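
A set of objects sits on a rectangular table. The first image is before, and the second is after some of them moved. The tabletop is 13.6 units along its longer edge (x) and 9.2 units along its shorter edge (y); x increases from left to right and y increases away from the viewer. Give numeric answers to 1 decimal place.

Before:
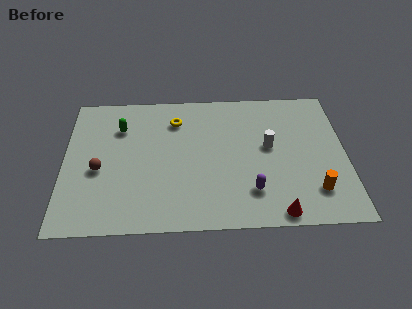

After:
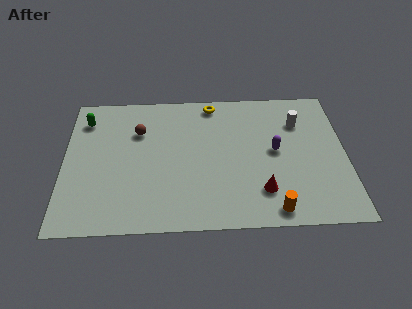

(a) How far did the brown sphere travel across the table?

3.1

From (1.7, 3.9) to (3.6, 6.4), the brown sphere covered √(1.9² + 2.5²) ≈ 3.1 units.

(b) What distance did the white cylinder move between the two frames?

2.2

The white cylinder moved from about (9.9, 5.1) to (11.4, 6.7), a distance of √(1.5² + 1.6²) ≈ 2.2.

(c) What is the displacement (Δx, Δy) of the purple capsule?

(1.2, 2.6)

From the two frames, the purple capsule sits at roughly (9.0, 2.2) before and (10.2, 4.8) after.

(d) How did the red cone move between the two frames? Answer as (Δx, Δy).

(-0.7, 1.4)

The red cone started near (10.2, 0.8) and ended near (9.5, 2.2).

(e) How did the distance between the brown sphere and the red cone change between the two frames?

-1.8

Before: roughly 9.0 units apart; after: 7.2. That's 1.8 units closer together.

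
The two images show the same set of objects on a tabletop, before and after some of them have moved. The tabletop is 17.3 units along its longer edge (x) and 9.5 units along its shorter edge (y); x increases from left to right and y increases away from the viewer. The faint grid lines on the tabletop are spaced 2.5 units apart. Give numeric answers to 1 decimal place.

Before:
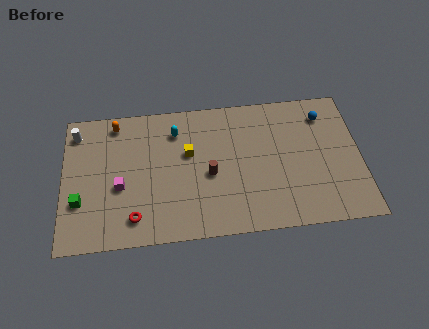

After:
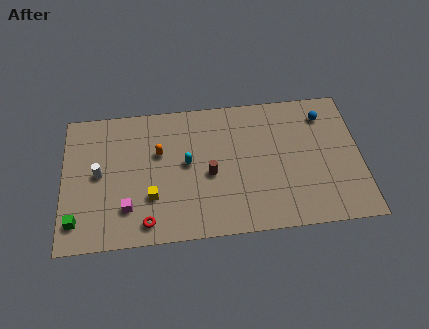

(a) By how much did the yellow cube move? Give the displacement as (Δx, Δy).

(-2.2, -2.8)

From the two frames, the yellow cube sits at roughly (7.3, 5.8) before and (5.1, 3.0) after.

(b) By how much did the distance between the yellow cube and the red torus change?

-3.5

Before: roughly 5.2 units apart; after: 1.7. That's 3.5 units closer together.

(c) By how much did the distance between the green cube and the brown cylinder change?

+0.5

They were about 7.6 units apart before and 8.1 after — 0.5 units further apart.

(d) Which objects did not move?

the brown cylinder and the blue sphere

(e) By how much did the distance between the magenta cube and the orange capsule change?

-0.3

Before: roughly 4.4 units apart; after: 4.1. That's 0.3 units closer together.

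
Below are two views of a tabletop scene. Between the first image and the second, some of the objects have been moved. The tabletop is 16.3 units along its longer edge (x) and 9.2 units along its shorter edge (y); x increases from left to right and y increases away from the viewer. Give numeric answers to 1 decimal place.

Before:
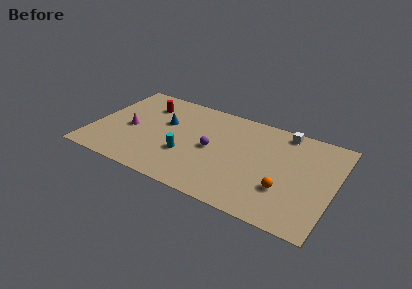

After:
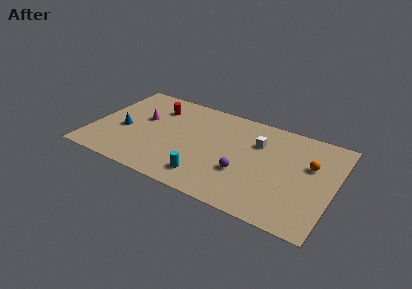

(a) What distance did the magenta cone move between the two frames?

1.5

The magenta cone was near (2.5, 4.2) before and (3.2, 5.5) after, so it travelled √(0.7² + 1.3²) ≈ 1.5 units.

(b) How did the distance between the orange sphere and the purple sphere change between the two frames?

-0.4

They were about 5.3 units apart before and 4.9 after — 0.4 units closer together.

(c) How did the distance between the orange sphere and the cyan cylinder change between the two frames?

+1.0

Before: roughly 6.7 units apart; after: 7.7. That's 1.0 units further apart.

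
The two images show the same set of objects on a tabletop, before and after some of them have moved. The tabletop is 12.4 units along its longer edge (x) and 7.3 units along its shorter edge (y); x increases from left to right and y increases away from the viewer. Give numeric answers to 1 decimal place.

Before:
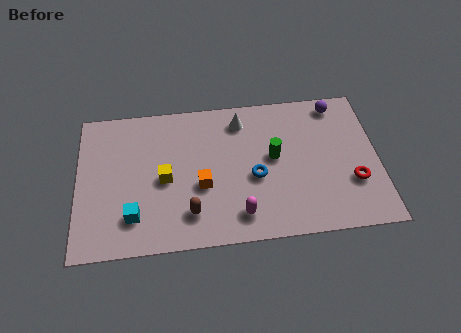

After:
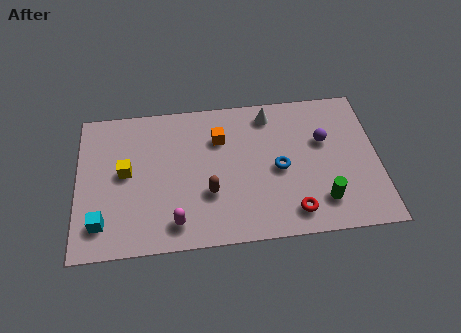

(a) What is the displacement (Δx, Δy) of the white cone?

(1.2, 0.2)

The white cone was at about (6.8, 6.0) and moved to about (8.0, 6.2).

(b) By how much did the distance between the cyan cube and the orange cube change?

+3.1

The distance was about 3.0 in the first image and 6.1 in the second, so they moved 3.1 units further apart.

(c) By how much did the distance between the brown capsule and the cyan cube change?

+2.2

Before: roughly 2.3 units apart; after: 4.5. That's 2.2 units further apart.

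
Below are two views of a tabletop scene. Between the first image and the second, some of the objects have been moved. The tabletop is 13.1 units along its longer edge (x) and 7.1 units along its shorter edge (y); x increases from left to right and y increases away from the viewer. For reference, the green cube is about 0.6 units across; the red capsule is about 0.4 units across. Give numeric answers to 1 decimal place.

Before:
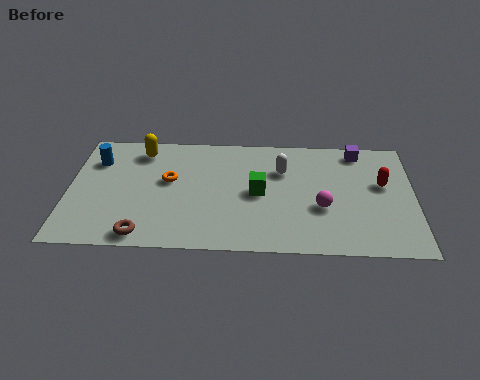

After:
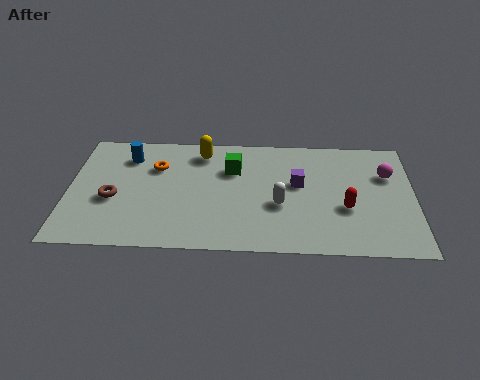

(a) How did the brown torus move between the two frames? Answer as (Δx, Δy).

(-1.2, 2.1)

From the two frames, the brown torus sits at roughly (2.9, 0.8) before and (1.7, 2.9) after.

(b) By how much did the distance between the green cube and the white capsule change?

+1.1

They were about 1.7 units apart before and 2.8 after — 1.1 units further apart.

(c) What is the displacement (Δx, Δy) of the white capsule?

(-0.1, -2.1)

The white capsule was at about (8.1, 4.9) and moved to about (8.0, 2.8).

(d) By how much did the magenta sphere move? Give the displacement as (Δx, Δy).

(2.5, 2.1)

The magenta sphere started near (9.6, 2.7) and ended near (12.1, 4.8).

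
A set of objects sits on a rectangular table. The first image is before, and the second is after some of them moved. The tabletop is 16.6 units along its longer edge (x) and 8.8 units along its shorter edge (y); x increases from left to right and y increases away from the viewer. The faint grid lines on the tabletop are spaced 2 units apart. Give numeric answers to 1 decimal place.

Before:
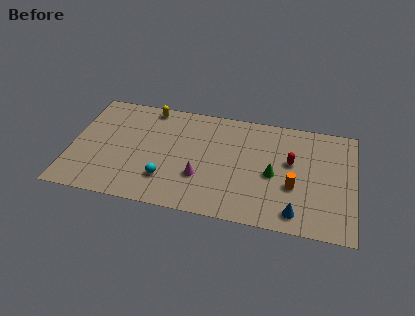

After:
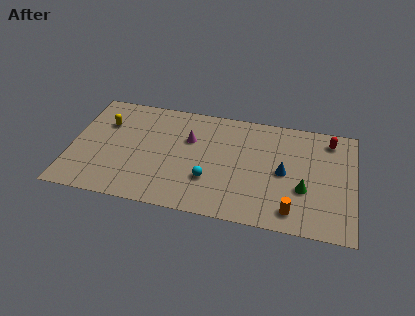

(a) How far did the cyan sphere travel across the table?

2.5

The cyan sphere was near (5.7, 2.3) before and (8.2, 2.8) after, so it travelled √(2.5² + 0.5²) ≈ 2.5 units.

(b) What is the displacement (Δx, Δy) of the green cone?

(1.8, -0.8)

The green cone was at about (11.9, 4.0) and moved to about (13.7, 3.2).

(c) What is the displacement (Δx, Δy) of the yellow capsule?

(-2.5, -1.8)

From the two frames, the yellow capsule sits at roughly (4.4, 7.9) before and (1.9, 6.1) after.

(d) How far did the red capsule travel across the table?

3.1

The red capsule was near (12.9, 5.2) before and (15.1, 7.4) after, so it travelled √(2.2² + 2.2²) ≈ 3.1 units.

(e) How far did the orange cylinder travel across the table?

1.9

The orange cylinder was near (13.1, 3.3) before and (13.1, 1.4) after, so it travelled √(0.0² + 1.9²) ≈ 1.9 units.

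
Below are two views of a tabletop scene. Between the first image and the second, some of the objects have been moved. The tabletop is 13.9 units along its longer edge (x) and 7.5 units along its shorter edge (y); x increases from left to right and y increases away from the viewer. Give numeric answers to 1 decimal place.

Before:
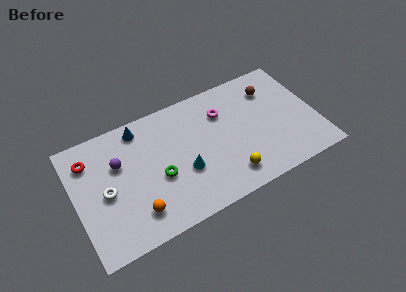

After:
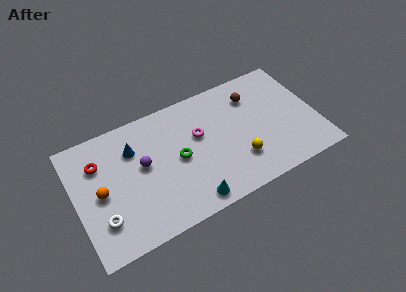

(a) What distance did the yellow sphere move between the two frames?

1.0

The yellow sphere moved from about (8.5, 1.4) to (9.2, 2.1), a distance of √(0.7² + 0.7²) ≈ 1.0.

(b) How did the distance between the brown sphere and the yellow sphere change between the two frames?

-1.5

They were about 5.3 units apart before and 3.8 after — 1.5 units closer together.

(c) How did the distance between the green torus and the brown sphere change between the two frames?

-2.4

Before: roughly 7.4 units apart; after: 5.0. That's 2.4 units closer together.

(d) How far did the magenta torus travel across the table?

1.7

The magenta torus was near (8.7, 5.4) before and (7.2, 4.6) after, so it travelled √(1.5² + 0.8²) ≈ 1.7 units.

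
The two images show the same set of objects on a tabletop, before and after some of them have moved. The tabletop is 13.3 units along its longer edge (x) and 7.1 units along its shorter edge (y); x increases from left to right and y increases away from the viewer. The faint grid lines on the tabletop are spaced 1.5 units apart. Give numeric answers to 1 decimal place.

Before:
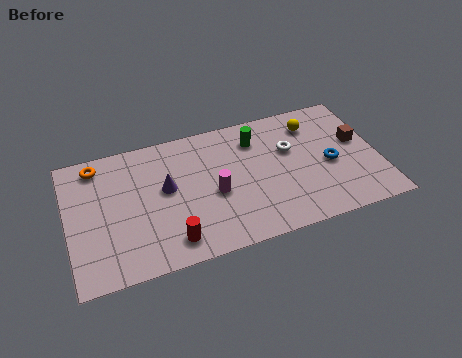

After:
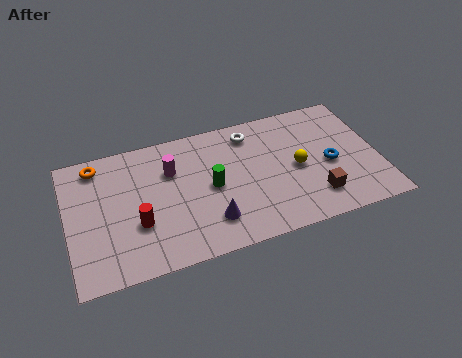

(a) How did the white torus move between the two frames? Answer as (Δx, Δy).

(-1.6, 1.4)

The white torus started near (9.6, 4.5) and ended near (8.0, 5.9).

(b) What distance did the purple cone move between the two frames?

2.9

From (4.2, 4.0) to (5.9, 1.7), the purple cone covered √(1.7² + 2.3²) ≈ 2.9 units.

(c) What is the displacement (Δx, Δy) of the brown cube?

(-2.1, -2.5)

From the two frames, the brown cube sits at roughly (12.5, 4.1) before and (10.4, 1.6) after.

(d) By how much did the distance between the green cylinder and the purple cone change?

-2.5

Before: roughly 4.3 units apart; after: 1.8. That's 2.5 units closer together.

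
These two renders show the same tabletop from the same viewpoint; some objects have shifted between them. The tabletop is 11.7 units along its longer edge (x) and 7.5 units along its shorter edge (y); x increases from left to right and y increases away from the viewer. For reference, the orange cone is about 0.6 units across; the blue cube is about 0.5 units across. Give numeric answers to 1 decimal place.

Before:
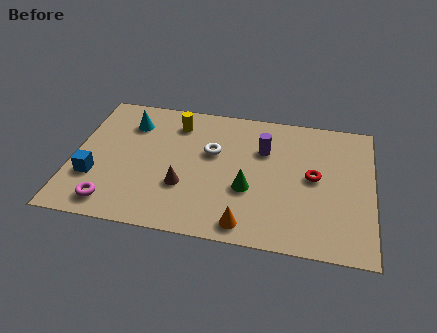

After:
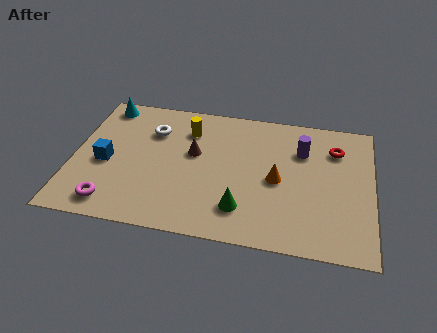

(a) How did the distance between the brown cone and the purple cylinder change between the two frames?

+0.3

The distance was about 4.0 in the first image and 4.3 in the second, so they moved 0.3 units further apart.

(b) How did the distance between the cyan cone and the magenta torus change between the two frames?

+0.9

The distance was about 4.6 in the first image and 5.5 in the second, so they moved 0.9 units further apart.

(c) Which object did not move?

the magenta torus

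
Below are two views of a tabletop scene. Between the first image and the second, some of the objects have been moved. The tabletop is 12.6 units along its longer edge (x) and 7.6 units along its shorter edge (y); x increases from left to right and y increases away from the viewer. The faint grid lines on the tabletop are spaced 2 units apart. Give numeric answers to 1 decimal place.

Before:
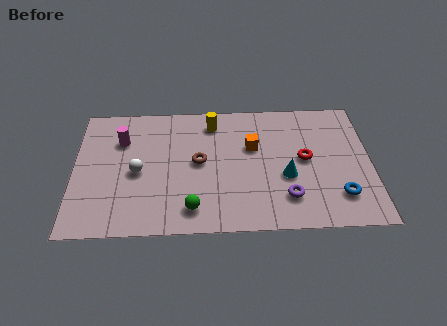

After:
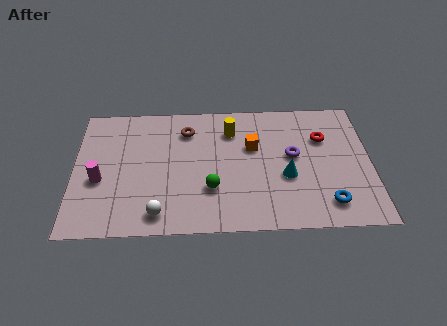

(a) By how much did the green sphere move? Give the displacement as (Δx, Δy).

(0.8, 1.1)

The green sphere was at about (5.0, 1.3) and moved to about (5.8, 2.4).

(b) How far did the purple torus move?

2.4

The purple torus moved from about (9.0, 1.8) to (9.3, 4.2), a distance of √(0.3² + 2.4²) ≈ 2.4.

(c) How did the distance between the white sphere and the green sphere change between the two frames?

-0.6

The distance was about 3.2 in the first image and 2.6 in the second, so they moved 0.6 units closer together.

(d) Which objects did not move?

the orange cube and the cyan cone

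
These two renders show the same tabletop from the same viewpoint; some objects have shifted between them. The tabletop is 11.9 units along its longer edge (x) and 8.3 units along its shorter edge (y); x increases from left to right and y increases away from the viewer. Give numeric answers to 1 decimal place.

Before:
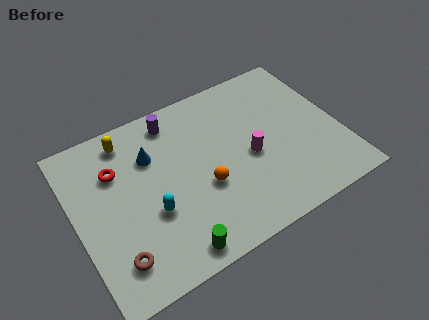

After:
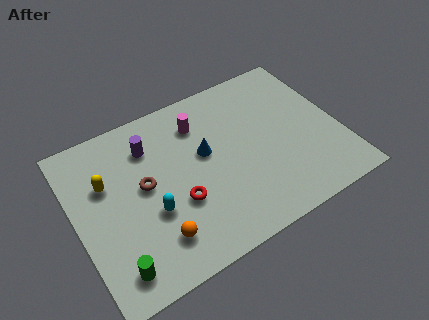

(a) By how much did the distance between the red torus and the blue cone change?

+0.7

The distance was about 1.6 in the first image and 2.3 in the second, so they moved 0.7 units further apart.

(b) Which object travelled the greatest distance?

the red torus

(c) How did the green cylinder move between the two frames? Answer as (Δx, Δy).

(-2.5, 0.4)

The green cylinder was at about (3.8, 0.9) and moved to about (1.3, 1.3).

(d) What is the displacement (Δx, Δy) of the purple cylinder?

(-1.2, -0.8)

From the two frames, the purple cylinder sits at roughly (4.8, 7.1) before and (3.6, 6.3) after.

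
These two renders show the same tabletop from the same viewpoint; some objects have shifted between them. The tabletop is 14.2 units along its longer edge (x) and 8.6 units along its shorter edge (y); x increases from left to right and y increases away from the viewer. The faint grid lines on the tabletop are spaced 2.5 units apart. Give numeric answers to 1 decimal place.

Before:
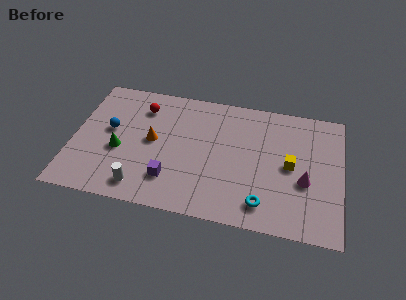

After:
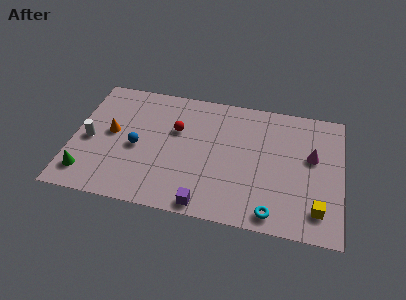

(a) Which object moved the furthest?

the white cylinder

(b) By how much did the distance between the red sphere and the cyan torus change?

-1.5

The distance was about 8.5 in the first image and 7.0 in the second, so they moved 1.5 units closer together.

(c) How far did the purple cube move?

2.3

The purple cube was near (5.3, 2.1) before and (7.2, 0.8) after, so it travelled √(1.9² + 1.3²) ≈ 2.3 units.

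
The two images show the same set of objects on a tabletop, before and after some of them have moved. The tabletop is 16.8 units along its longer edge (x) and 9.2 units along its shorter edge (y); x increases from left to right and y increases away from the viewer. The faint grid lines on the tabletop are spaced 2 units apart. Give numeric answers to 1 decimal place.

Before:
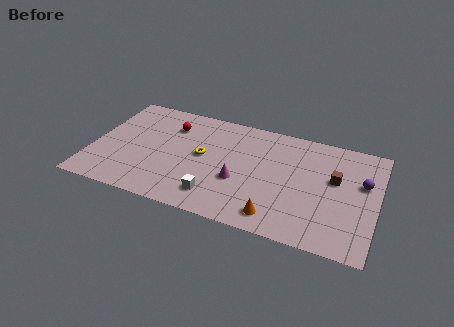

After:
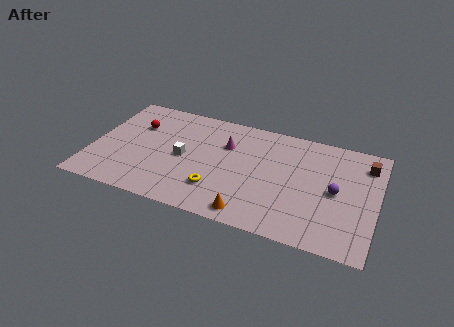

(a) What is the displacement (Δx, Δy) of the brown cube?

(1.7, 1.8)

The brown cube was at about (14.3, 5.5) and moved to about (16.0, 7.3).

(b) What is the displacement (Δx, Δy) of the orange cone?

(-1.5, -0.3)

From the two frames, the orange cone sits at roughly (11.2, 1.4) before and (9.7, 1.1) after.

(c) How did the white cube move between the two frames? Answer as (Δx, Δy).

(-2.2, 2.6)

The white cube was at about (7.6, 1.8) and moved to about (5.4, 4.4).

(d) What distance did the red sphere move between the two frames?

2.1

The red sphere moved from about (4.4, 6.9) to (2.4, 6.3), a distance of √(2.0² + 0.6²) ≈ 2.1.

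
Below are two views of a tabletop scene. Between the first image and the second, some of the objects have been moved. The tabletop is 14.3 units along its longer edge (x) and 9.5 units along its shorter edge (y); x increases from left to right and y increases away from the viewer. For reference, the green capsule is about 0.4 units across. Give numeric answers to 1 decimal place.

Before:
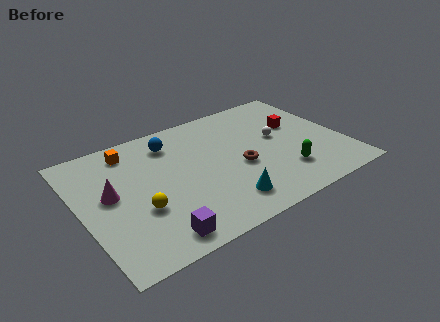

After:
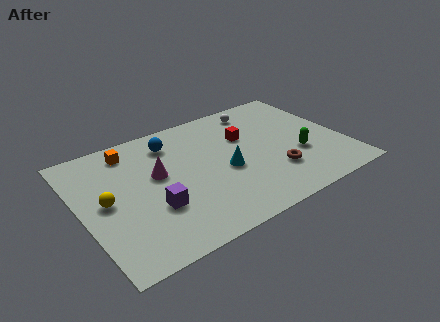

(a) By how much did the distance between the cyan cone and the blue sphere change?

-1.9

Before: roughly 6.1 units apart; after: 4.2. That's 1.9 units closer together.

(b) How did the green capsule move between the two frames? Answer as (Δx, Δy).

(1.0, 1.0)

The green capsule was at about (10.7, 2.4) and moved to about (11.7, 3.4).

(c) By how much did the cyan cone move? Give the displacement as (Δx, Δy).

(0.5, 2.3)

From the two frames, the cyan cone sits at roughly (7.2, 1.8) before and (7.7, 4.1) after.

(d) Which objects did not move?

the blue sphere and the orange cube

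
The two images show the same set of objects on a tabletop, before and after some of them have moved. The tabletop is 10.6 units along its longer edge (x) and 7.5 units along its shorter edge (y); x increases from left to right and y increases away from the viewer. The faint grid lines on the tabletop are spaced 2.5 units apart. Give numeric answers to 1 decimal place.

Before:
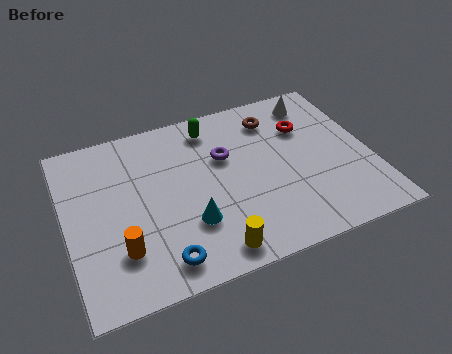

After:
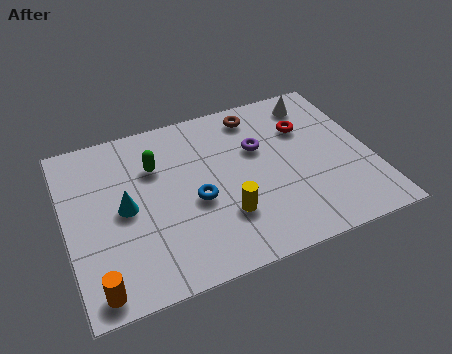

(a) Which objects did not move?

the white cone and the red torus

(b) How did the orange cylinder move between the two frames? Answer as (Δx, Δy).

(-0.9, -1.2)

From the two frames, the orange cylinder sits at roughly (1.7, 2.0) before and (0.8, 0.8) after.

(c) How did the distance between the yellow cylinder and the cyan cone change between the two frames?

+2.1

Before: roughly 1.5 units apart; after: 3.6. That's 2.1 units further apart.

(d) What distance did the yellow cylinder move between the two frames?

1.4

The yellow cylinder moved from about (4.7, 0.9) to (5.3, 2.2), a distance of √(0.6² + 1.3²) ≈ 1.4.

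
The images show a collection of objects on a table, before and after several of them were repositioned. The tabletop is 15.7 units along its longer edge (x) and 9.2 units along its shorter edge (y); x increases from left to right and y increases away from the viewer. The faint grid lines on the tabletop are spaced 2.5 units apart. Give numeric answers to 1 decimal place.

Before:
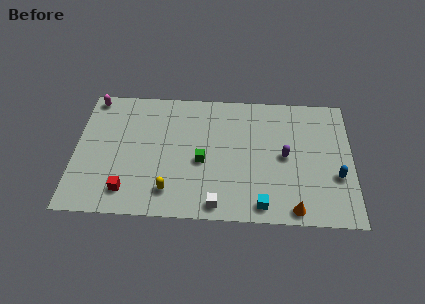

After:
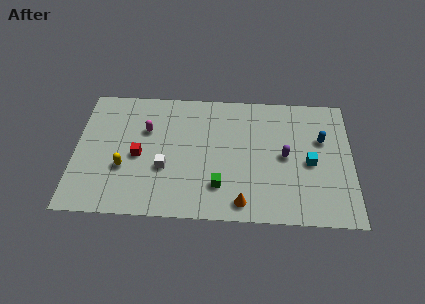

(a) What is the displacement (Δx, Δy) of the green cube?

(1.0, -1.7)

The green cube started near (7.2, 4.0) and ended near (8.2, 2.3).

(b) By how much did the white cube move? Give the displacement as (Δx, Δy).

(-3.0, 2.4)

The white cube started near (8.1, 1.0) and ended near (5.1, 3.4).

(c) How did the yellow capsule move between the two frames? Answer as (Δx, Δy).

(-2.6, 1.5)

From the two frames, the yellow capsule sits at roughly (5.4, 1.8) before and (2.8, 3.3) after.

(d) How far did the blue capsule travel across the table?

2.7

The blue capsule moved from about (14.8, 3.3) to (14.0, 5.9), a distance of √(0.8² + 2.6²) ≈ 2.7.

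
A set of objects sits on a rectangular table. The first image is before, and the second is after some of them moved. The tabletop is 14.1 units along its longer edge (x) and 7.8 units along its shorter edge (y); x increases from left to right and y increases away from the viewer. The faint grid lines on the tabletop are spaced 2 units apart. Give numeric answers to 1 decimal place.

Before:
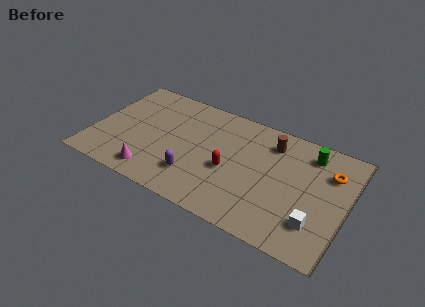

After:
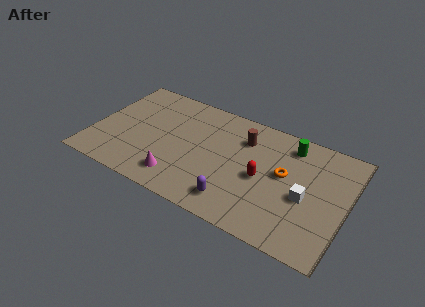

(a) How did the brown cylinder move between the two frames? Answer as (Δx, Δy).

(-1.5, -0.4)

From the two frames, the brown cylinder sits at roughly (9.7, 6.2) before and (8.2, 5.8) after.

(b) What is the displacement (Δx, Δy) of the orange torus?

(-2.4, -1.2)

From the two frames, the orange torus sits at roughly (13.0, 5.6) before and (10.6, 4.4) after.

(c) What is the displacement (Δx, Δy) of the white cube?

(-0.7, 1.4)

From the two frames, the white cube sits at roughly (12.6, 2.0) before and (11.9, 3.4) after.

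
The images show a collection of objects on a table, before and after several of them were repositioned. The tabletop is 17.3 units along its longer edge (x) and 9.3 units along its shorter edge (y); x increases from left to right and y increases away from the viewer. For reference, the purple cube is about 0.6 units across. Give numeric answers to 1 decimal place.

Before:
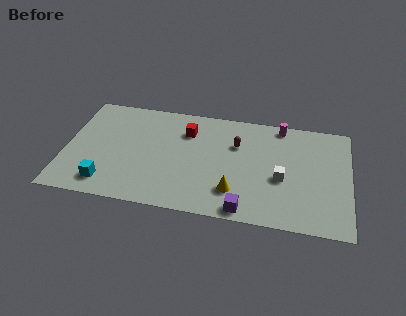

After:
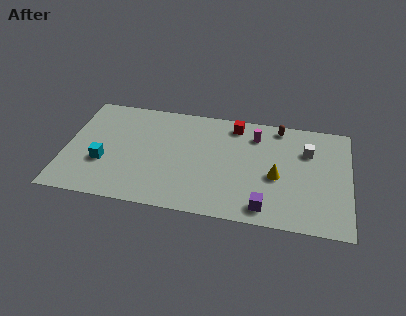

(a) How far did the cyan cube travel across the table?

1.7

From (2.7, 1.6) to (2.4, 3.3), the cyan cube covered √(0.3² + 1.7²) ≈ 1.7 units.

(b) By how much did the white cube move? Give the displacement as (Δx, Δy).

(1.5, 2.6)

From the two frames, the white cube sits at roughly (13.2, 3.9) before and (14.7, 6.5) after.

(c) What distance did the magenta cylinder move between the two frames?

1.9

From (13.0, 8.4) to (11.5, 7.3), the magenta cylinder covered √(1.5² + 1.1²) ≈ 1.9 units.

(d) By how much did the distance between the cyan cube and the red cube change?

+2.1

Before: roughly 7.0 units apart; after: 9.1. That's 2.1 units further apart.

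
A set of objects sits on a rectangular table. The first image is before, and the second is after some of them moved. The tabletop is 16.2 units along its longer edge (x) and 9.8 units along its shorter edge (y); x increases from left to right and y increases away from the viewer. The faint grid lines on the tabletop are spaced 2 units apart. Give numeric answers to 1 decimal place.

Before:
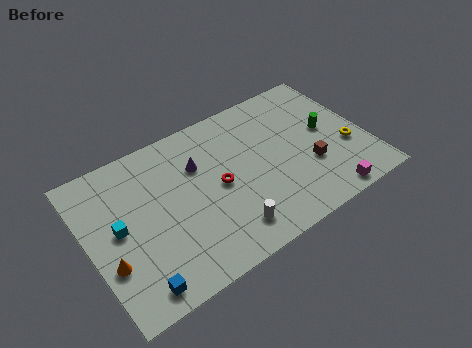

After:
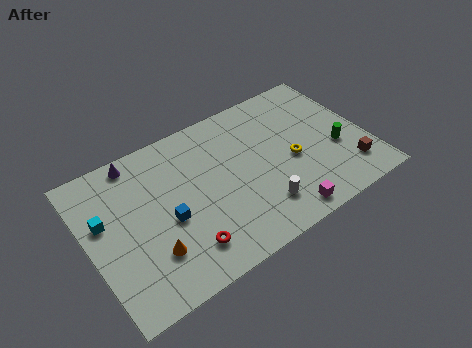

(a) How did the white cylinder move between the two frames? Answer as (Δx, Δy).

(2.0, 0.4)

From the two frames, the white cylinder sits at roughly (7.5, 1.8) before and (9.5, 2.2) after.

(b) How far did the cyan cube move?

1.1

From (1.7, 5.1) to (1.0, 6.0), the cyan cube covered √(0.7² + 0.9²) ≈ 1.1 units.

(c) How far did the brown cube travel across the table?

2.5

From (12.7, 3.4) to (14.8, 2.1), the brown cube covered √(2.1² + 1.3²) ≈ 2.5 units.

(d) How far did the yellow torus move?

3.3

The yellow torus was near (15.0, 3.6) before and (11.8, 4.3) after, so it travelled √(3.2² + 0.7²) ≈ 3.3 units.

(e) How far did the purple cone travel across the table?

3.9

From (6.6, 6.7) to (3.3, 8.8), the purple cone covered √(3.3² + 2.1²) ≈ 3.9 units.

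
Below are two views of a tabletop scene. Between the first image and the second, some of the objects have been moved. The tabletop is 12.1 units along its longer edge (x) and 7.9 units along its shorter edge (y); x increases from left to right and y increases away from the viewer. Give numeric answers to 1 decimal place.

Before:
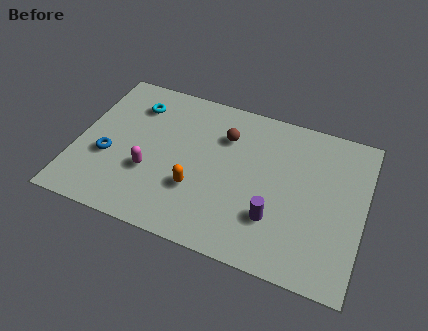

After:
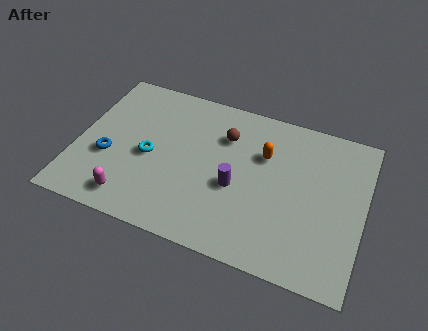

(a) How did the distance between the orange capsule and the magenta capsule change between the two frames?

+4.6

They were about 2.0 units apart before and 6.6 after — 4.6 units further apart.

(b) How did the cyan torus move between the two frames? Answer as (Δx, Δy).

(0.9, -2.5)

The cyan torus was at about (2.2, 6.1) and moved to about (3.1, 3.6).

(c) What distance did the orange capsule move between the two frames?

3.7

From (5.2, 2.6) to (7.8, 5.3), the orange capsule covered √(2.6² + 2.7²) ≈ 3.7 units.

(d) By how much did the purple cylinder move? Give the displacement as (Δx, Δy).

(-1.7, 1.0)

The purple cylinder started near (8.5, 2.3) and ended near (6.8, 3.3).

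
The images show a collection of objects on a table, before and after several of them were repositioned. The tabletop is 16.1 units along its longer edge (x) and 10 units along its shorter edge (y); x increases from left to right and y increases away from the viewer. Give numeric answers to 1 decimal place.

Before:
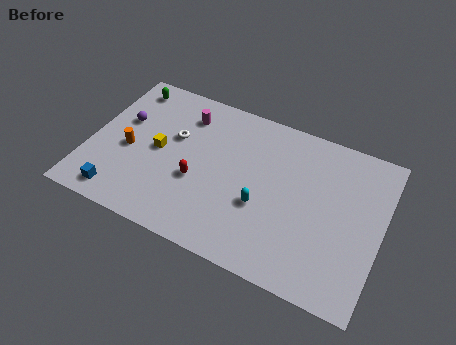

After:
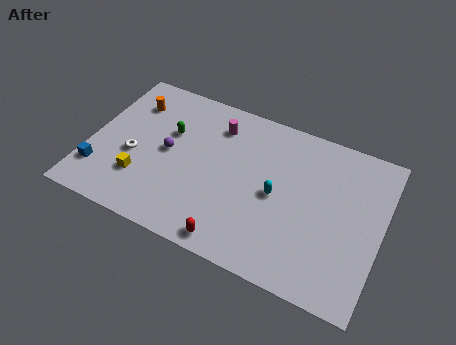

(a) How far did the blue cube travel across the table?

1.7

The blue cube moved from about (2.1, 1.3) to (0.8, 2.4), a distance of √(1.3² + 1.1²) ≈ 1.7.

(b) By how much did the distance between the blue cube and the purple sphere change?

-0.5

Before: roughly 4.9 units apart; after: 4.4. That's 0.5 units closer together.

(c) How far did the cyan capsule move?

1.2

The cyan capsule moved from about (9.7, 3.8) to (10.4, 4.8), a distance of √(0.7² + 1.0²) ≈ 1.2.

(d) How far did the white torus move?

2.9

From (4.5, 6.2) to (2.5, 4.1), the white torus covered √(2.0² + 2.1²) ≈ 2.9 units.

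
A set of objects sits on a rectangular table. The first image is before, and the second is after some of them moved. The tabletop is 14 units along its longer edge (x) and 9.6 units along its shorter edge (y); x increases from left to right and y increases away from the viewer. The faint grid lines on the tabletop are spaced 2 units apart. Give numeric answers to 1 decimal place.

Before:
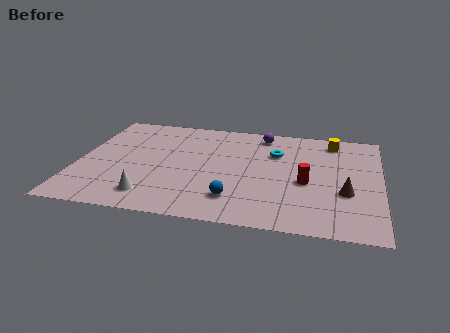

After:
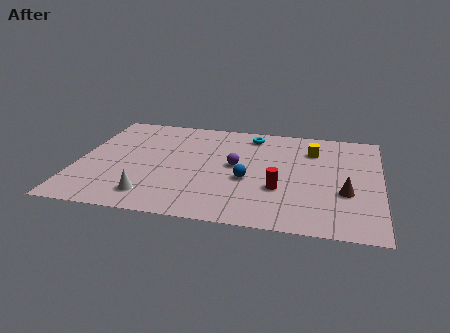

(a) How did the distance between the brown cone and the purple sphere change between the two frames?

-0.9

The distance was about 6.2 in the first image and 5.3 in the second, so they moved 0.9 units closer together.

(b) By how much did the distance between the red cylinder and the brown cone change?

+1.1

The distance was about 1.9 in the first image and 3.0 in the second, so they moved 1.1 units further apart.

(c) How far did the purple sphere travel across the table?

3.4

The purple sphere moved from about (8.4, 8.3) to (7.3, 5.1), a distance of √(1.1² + 3.2²) ≈ 3.4.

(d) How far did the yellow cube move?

1.3

The yellow cube moved from about (11.7, 8.2) to (10.8, 7.2), a distance of √(0.9² + 1.0²) ≈ 1.3.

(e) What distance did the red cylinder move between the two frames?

1.4

From (10.6, 4.1) to (9.4, 3.3), the red cylinder covered √(1.2² + 0.8²) ≈ 1.4 units.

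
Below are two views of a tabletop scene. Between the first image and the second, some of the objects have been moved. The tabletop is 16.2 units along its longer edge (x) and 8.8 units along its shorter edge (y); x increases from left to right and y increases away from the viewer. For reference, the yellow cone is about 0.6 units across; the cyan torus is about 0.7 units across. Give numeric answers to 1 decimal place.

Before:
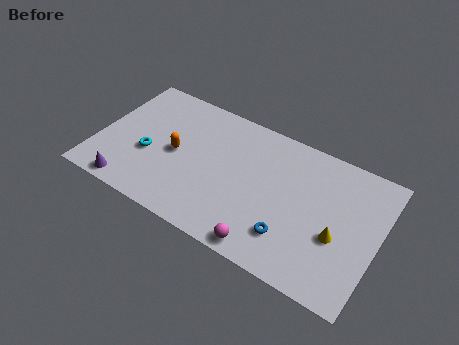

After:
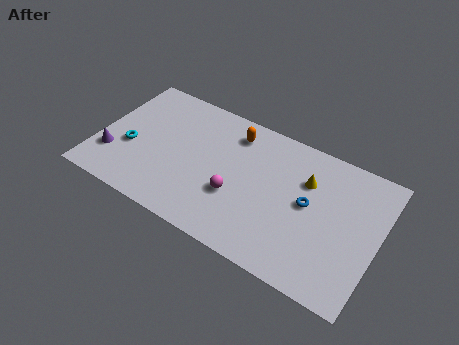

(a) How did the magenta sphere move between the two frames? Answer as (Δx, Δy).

(-2.1, 2.3)

The magenta sphere started near (10.3, 0.9) and ended near (8.2, 3.2).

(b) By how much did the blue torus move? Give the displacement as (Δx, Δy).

(0.7, 2.5)

From the two frames, the blue torus sits at roughly (11.5, 2.2) before and (12.2, 4.7) after.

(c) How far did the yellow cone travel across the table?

3.3

The yellow cone moved from about (14.0, 3.5) to (11.9, 6.1), a distance of √(2.1² + 2.6²) ≈ 3.3.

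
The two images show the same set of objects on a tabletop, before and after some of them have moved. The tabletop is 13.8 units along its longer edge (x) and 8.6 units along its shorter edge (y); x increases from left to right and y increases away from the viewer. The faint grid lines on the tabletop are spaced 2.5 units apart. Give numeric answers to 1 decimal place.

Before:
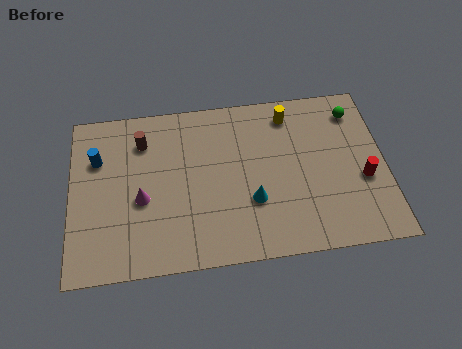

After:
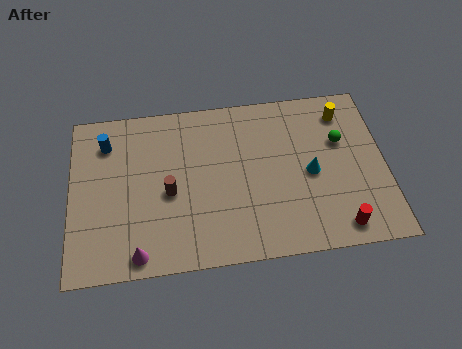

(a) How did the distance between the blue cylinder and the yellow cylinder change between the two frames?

+1.9

The distance was about 8.6 in the first image and 10.5 in the second, so they moved 1.9 units further apart.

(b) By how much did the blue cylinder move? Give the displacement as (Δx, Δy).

(0.4, 0.8)

From the two frames, the blue cylinder sits at roughly (1.2, 5.9) before and (1.6, 6.7) after.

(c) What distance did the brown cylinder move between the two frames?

3.0

The brown cylinder moved from about (3.2, 6.6) to (4.3, 3.8), a distance of √(1.1² + 2.8²) ≈ 3.0.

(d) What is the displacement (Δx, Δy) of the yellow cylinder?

(2.4, -0.2)

The yellow cylinder was at about (9.7, 7.2) and moved to about (12.1, 7.0).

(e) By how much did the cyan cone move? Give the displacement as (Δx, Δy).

(2.6, 1.1)

The cyan cone started near (7.9, 2.9) and ended near (10.5, 4.0).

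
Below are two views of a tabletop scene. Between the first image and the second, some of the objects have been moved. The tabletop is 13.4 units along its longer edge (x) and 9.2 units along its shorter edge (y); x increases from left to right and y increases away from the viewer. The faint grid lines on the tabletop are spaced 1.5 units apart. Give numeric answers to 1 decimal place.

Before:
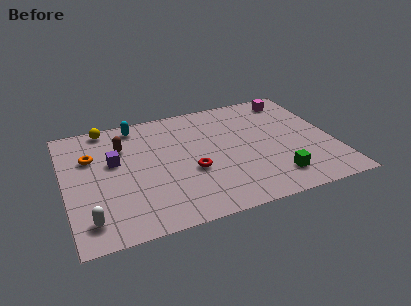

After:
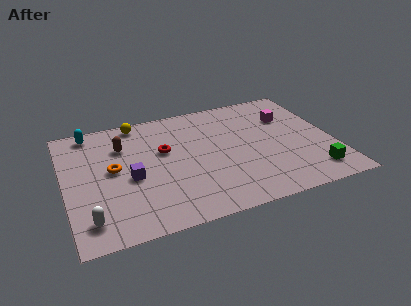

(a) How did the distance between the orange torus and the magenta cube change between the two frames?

-1.4

Before: roughly 10.5 units apart; after: 9.1. That's 1.4 units closer together.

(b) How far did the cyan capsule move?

2.3

The cyan capsule moved from about (3.8, 8.1) to (1.5, 8.2), a distance of √(2.3² + 0.1²) ≈ 2.3.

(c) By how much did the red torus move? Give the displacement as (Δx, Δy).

(-1.2, 2.0)

From the two frames, the red torus sits at roughly (6.2, 3.6) before and (5.0, 5.6) after.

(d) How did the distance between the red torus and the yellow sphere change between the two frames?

-3.3

Before: roughly 6.2 units apart; after: 2.9. That's 3.3 units closer together.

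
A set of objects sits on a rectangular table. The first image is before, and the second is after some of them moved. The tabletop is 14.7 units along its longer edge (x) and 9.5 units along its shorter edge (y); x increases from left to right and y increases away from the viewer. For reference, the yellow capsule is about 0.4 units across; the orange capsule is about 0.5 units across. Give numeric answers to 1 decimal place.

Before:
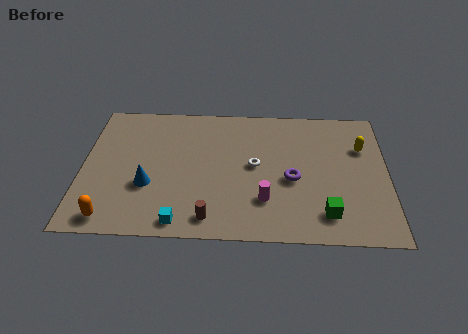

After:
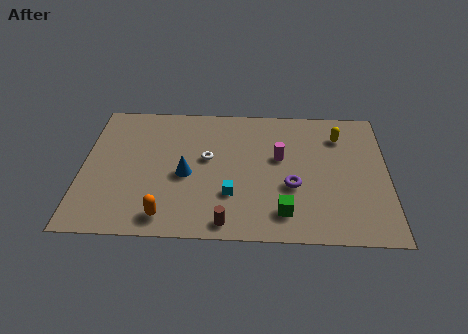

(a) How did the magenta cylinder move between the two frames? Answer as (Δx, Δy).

(0.7, 3.0)

From the two frames, the magenta cylinder sits at roughly (8.8, 2.6) before and (9.5, 5.6) after.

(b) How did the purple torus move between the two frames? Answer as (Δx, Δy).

(0.0, -0.5)

From the two frames, the purple torus sits at roughly (10.1, 4.1) before and (10.1, 3.6) after.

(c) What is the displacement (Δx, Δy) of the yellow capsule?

(-1.1, 0.8)

The yellow capsule started near (13.5, 6.5) and ended near (12.4, 7.3).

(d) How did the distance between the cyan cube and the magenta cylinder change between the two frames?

-0.8

Before: roughly 4.3 units apart; after: 3.5. That's 0.8 units closer together.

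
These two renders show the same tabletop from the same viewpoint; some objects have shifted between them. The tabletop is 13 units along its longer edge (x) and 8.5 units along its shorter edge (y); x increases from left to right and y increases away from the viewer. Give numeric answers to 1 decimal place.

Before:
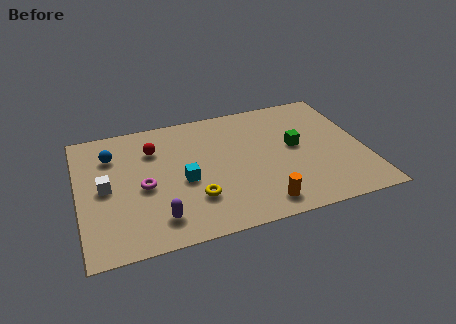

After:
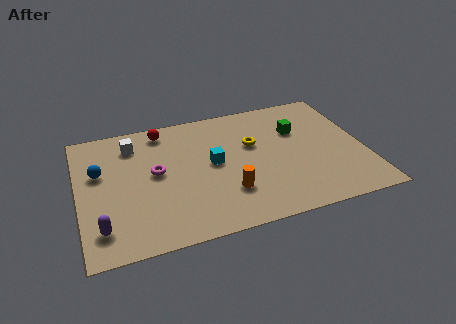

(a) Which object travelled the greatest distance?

the yellow torus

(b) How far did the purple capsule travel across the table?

2.5

The purple capsule was near (3.4, 1.6) before and (0.9, 1.7) after, so it travelled √(2.5² + 0.1²) ≈ 2.5 units.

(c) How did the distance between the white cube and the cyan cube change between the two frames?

+0.7

Before: roughly 3.5 units apart; after: 4.2. That's 0.7 units further apart.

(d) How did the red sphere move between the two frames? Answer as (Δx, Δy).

(0.5, 1.2)

From the two frames, the red sphere sits at roughly (3.5, 6.2) before and (4.0, 7.4) after.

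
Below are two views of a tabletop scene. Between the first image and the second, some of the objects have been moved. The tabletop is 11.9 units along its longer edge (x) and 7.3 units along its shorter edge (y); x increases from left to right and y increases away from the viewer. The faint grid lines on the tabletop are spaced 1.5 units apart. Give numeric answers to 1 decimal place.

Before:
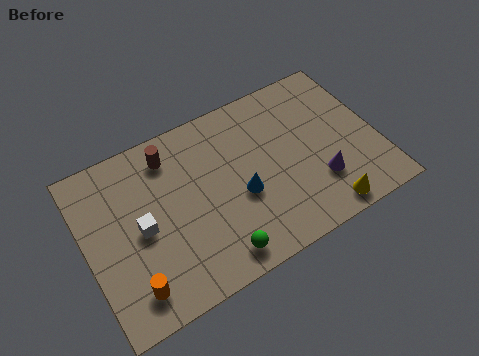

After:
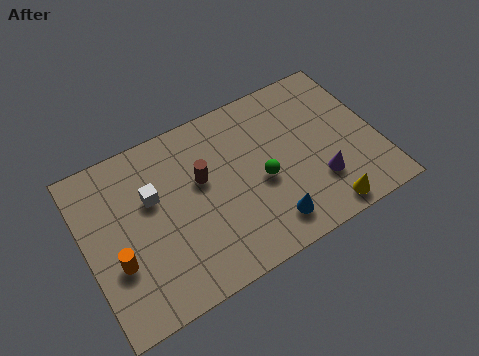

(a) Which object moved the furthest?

the green sphere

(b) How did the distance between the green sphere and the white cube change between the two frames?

+0.8

The distance was about 3.7 in the first image and 4.5 in the second, so they moved 0.8 units further apart.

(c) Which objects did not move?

the yellow cone and the purple cone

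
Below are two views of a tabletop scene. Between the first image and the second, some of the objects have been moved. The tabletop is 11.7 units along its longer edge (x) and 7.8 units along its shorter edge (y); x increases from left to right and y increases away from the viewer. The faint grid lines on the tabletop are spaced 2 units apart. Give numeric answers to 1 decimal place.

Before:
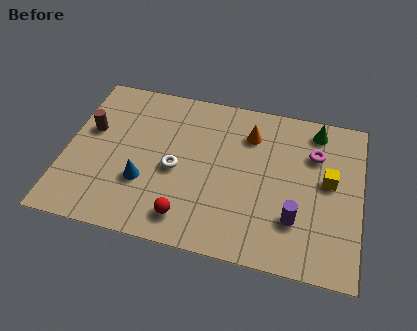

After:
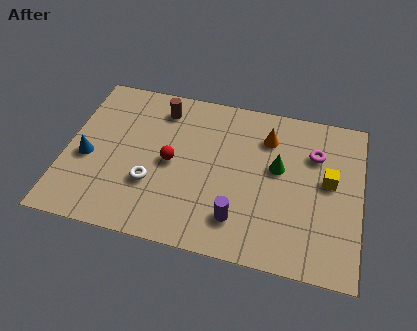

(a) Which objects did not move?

the yellow cube and the magenta torus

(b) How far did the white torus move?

1.3

From (4.4, 3.5) to (3.5, 2.6), the white torus covered √(0.9² + 0.9²) ≈ 1.3 units.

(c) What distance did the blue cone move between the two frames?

2.4

From (3.2, 2.6) to (0.9, 3.3), the blue cone covered √(2.3² + 0.7²) ≈ 2.4 units.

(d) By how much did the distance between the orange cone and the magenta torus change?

-0.7

They were about 2.6 units apart before and 1.9 after — 0.7 units closer together.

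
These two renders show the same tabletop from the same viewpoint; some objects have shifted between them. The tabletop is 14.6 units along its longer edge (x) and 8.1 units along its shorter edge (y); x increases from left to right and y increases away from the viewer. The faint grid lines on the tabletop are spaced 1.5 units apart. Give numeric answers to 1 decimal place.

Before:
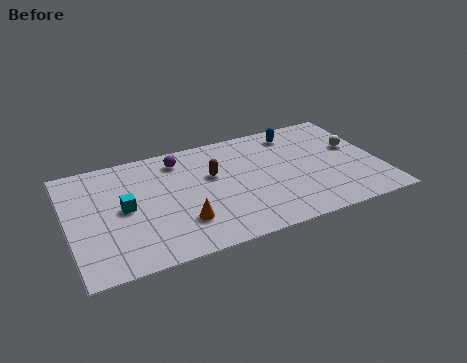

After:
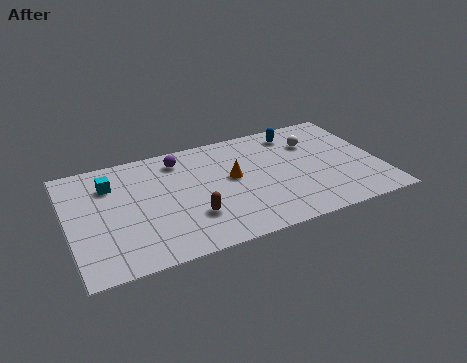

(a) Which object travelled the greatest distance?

the orange cone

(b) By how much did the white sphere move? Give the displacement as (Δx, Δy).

(-1.9, 1.0)

The white sphere was at about (13.6, 4.8) and moved to about (11.7, 5.8).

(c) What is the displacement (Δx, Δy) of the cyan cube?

(-0.5, 1.9)

The cyan cube started near (2.6, 4.1) and ended near (2.1, 6.0).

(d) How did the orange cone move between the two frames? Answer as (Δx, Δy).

(2.6, 2.3)

The orange cone was at about (5.1, 2.2) and moved to about (7.7, 4.5).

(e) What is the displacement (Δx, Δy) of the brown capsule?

(-1.2, -2.6)

From the two frames, the brown capsule sits at roughly (6.8, 5.0) before and (5.6, 2.4) after.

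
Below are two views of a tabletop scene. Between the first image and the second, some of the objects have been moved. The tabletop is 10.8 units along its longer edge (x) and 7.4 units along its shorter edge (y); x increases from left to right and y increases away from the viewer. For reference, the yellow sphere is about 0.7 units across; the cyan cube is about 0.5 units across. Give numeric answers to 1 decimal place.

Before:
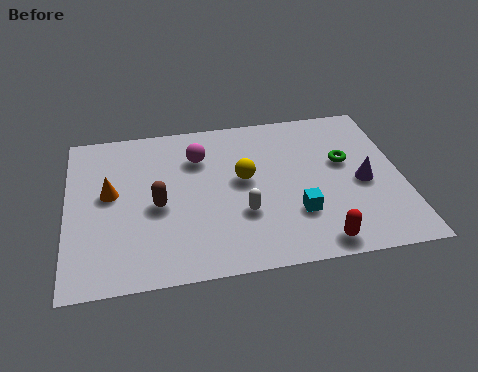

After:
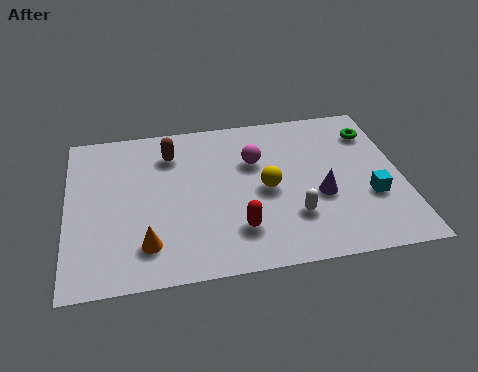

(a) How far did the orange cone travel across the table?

2.7

The orange cone moved from about (1.4, 4.1) to (2.5, 1.6), a distance of √(1.1² + 2.5²) ≈ 2.7.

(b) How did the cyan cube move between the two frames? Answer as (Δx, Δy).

(2.4, 0.4)

From the two frames, the cyan cube sits at roughly (7.3, 2.2) before and (9.7, 2.6) after.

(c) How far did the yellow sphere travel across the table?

0.9

The yellow sphere was near (5.7, 4.1) before and (6.4, 3.5) after, so it travelled √(0.7² + 0.6²) ≈ 0.9 units.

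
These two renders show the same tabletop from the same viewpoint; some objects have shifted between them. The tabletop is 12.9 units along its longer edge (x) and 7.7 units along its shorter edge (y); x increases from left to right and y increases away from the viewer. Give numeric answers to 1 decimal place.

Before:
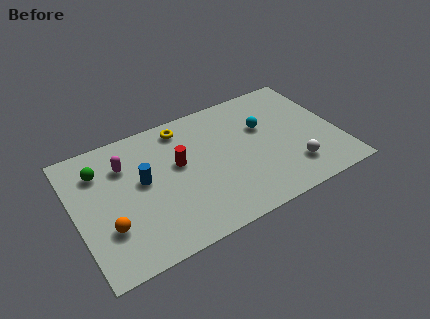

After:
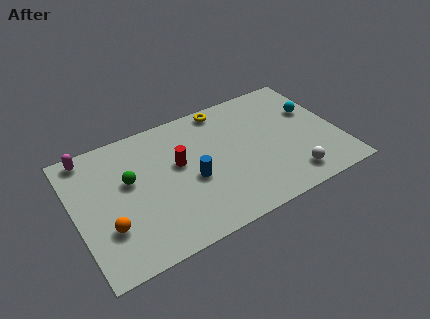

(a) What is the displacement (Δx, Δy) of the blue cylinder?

(2.3, -1.0)

The blue cylinder started near (3.3, 4.3) and ended near (5.6, 3.3).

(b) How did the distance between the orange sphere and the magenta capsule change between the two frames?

+1.1

Before: roughly 3.4 units apart; after: 4.5. That's 1.1 units further apart.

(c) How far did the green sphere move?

1.8

The green sphere moved from about (1.4, 5.8) to (2.7, 4.6), a distance of √(1.3² + 1.2²) ≈ 1.8.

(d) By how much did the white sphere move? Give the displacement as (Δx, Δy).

(-0.2, -0.5)

The white sphere started near (10.4, 1.8) and ended near (10.2, 1.3).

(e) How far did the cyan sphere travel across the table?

2.5

From (9.4, 4.9) to (11.9, 4.9), the cyan sphere covered √(2.5² + 0.0²) ≈ 2.5 units.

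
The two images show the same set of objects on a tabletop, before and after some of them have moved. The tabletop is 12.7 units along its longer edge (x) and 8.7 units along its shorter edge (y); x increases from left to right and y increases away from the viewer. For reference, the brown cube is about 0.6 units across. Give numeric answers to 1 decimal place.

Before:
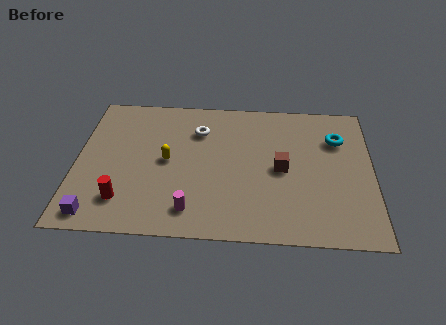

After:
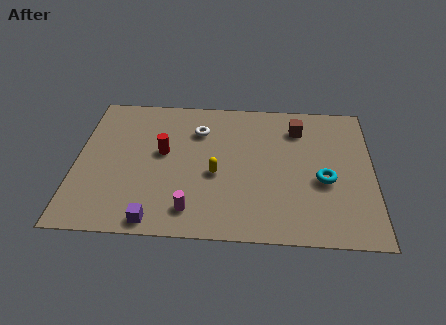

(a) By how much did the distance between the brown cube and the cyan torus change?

+0.3

They were about 3.1 units apart before and 3.4 after — 0.3 units further apart.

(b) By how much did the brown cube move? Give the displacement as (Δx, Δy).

(0.7, 2.6)

The brown cube was at about (8.8, 4.2) and moved to about (9.5, 6.8).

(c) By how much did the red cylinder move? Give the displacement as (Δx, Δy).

(1.6, 3.0)

The red cylinder started near (2.1, 1.9) and ended near (3.7, 4.9).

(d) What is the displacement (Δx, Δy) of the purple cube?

(2.5, -0.2)

The purple cube was at about (1.0, 1.0) and moved to about (3.5, 0.8).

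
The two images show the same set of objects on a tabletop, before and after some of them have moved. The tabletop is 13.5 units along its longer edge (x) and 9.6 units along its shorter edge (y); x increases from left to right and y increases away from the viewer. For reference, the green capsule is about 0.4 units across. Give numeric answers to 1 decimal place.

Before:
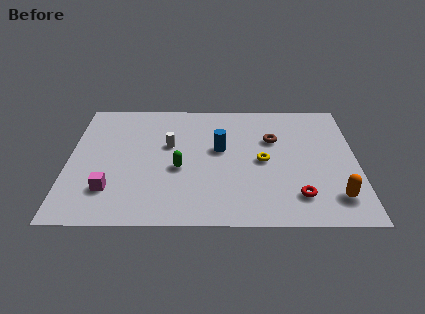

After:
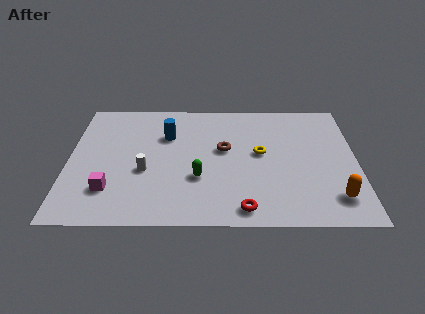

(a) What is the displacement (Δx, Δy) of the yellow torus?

(-0.1, 0.6)

The yellow torus started near (9.1, 4.6) and ended near (9.0, 5.2).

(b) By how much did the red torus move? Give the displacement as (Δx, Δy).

(-2.5, -0.9)

The red torus started near (10.7, 2.0) and ended near (8.2, 1.1).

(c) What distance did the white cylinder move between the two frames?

2.3

The white cylinder moved from about (4.7, 5.8) to (3.6, 3.8), a distance of √(1.1² + 2.0²) ≈ 2.3.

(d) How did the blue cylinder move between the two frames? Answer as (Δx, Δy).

(-2.5, 1.1)

From the two frames, the blue cylinder sits at roughly (7.1, 5.5) before and (4.6, 6.6) after.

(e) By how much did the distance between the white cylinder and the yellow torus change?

+1.0

They were about 4.6 units apart before and 5.6 after — 1.0 units further apart.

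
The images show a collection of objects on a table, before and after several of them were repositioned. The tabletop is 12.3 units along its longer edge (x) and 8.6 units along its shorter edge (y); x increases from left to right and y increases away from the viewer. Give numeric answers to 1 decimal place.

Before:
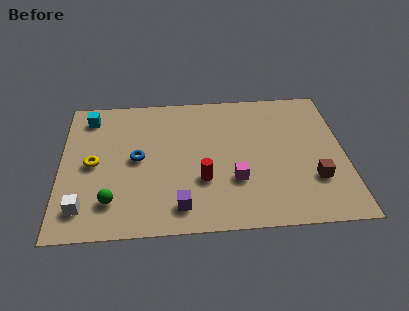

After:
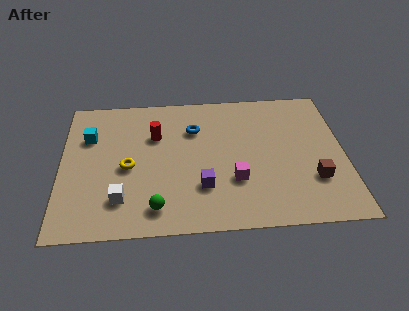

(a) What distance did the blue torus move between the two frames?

3.0

From (3.3, 4.4) to (5.8, 6.1), the blue torus covered √(2.5² + 1.7²) ≈ 3.0 units.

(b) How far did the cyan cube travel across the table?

1.3

The cyan cube was near (1.2, 7.2) before and (1.2, 5.9) after, so it travelled √(0.0² + 1.3²) ≈ 1.3 units.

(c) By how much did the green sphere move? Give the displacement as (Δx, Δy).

(1.9, -0.5)

From the two frames, the green sphere sits at roughly (2.2, 1.9) before and (4.1, 1.4) after.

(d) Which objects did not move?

the brown cube and the magenta cube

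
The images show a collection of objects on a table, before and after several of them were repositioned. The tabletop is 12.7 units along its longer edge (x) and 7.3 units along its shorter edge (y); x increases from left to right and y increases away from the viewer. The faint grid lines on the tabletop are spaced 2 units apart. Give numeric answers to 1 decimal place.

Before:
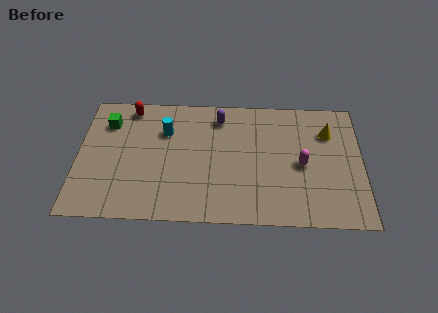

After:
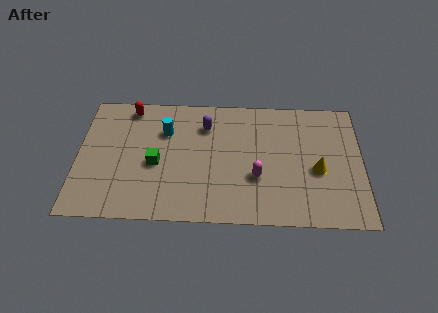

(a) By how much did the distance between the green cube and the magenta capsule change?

-4.4

Before: roughly 8.9 units apart; after: 4.5. That's 4.4 units closer together.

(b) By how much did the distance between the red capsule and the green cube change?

+2.1

They were about 1.3 units apart before and 3.4 after — 2.1 units further apart.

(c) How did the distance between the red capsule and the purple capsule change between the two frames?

-0.5

The distance was about 4.0 in the first image and 3.5 in the second, so they moved 0.5 units closer together.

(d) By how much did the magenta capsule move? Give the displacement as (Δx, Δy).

(-2.0, -0.8)

The magenta capsule was at about (10.0, 3.4) and moved to about (8.0, 2.6).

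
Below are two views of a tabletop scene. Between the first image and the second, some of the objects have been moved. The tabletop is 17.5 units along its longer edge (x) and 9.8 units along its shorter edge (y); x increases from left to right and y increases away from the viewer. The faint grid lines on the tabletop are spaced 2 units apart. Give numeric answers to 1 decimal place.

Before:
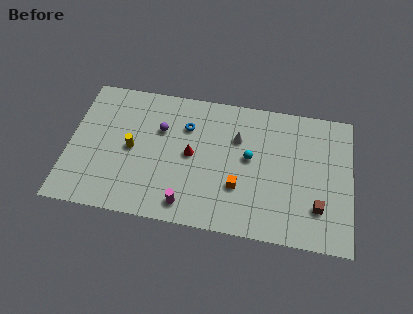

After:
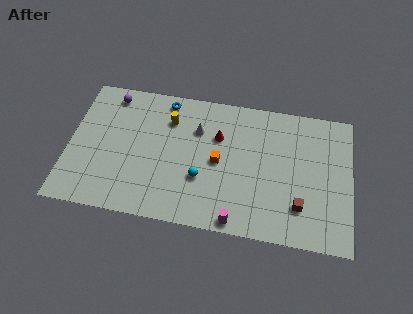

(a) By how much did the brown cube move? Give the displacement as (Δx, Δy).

(-1.1, -0.1)

The brown cube started near (15.5, 2.6) and ended near (14.4, 2.5).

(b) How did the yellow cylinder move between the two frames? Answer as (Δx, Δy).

(2.2, 2.5)

The yellow cylinder was at about (3.9, 4.8) and moved to about (6.1, 7.3).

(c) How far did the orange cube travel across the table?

2.1

The orange cube was near (10.6, 3.2) before and (9.3, 4.8) after, so it travelled √(1.3² + 1.6²) ≈ 2.1 units.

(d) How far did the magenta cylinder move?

3.2

The magenta cylinder was near (7.5, 1.4) before and (10.6, 0.8) after, so it travelled √(3.1² + 0.6²) ≈ 3.2 units.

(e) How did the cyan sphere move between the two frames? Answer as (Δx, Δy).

(-2.9, -2.0)

The cyan sphere was at about (11.2, 5.4) and moved to about (8.3, 3.4).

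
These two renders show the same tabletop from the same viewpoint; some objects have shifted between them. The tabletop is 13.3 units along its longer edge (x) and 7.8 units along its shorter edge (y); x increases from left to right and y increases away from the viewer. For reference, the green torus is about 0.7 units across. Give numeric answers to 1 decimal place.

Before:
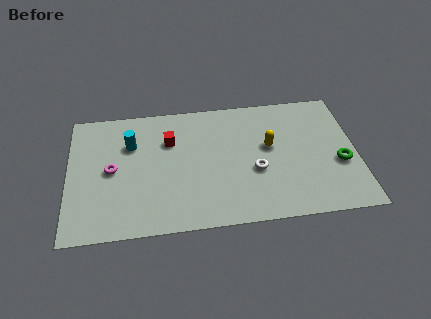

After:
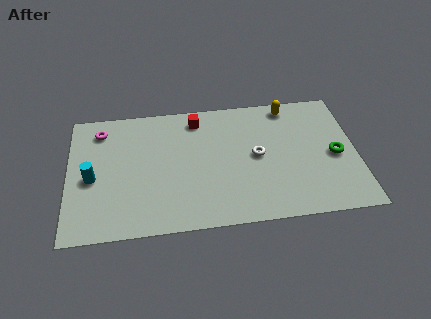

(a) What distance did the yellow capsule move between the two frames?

2.6

The yellow capsule was near (9.3, 4.5) before and (10.3, 6.9) after, so it travelled √(1.0² + 2.4²) ≈ 2.6 units.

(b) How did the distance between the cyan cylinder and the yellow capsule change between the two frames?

+3.3

They were about 6.5 units apart before and 9.8 after — 3.3 units further apart.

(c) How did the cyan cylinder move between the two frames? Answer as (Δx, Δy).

(-1.8, -1.9)

The cyan cylinder started near (2.9, 5.4) and ended near (1.1, 3.5).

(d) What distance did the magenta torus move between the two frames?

2.5

The magenta torus was near (2.0, 3.9) before and (1.5, 6.4) after, so it travelled √(0.5² + 2.5²) ≈ 2.5 units.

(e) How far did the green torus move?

0.5

From (12.5, 3.1) to (12.3, 3.6), the green torus covered √(0.2² + 0.5²) ≈ 0.5 units.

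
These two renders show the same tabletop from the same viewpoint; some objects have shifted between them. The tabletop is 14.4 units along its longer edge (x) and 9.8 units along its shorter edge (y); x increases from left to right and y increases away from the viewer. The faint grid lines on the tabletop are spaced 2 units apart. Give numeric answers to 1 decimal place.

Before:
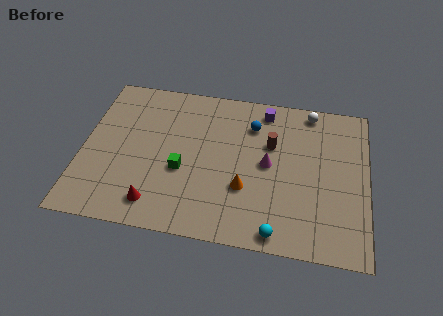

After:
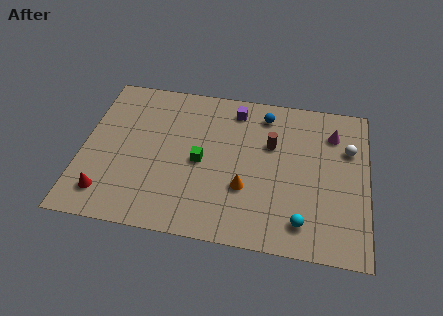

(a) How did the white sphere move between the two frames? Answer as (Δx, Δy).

(2.0, -2.2)

The white sphere started near (11.4, 8.8) and ended near (13.4, 6.6).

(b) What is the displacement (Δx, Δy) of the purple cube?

(-1.5, -0.2)

The purple cube started near (9.1, 8.5) and ended near (7.6, 8.3).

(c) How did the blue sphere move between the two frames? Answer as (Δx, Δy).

(0.6, 0.8)

The blue sphere started near (8.5, 7.4) and ended near (9.1, 8.2).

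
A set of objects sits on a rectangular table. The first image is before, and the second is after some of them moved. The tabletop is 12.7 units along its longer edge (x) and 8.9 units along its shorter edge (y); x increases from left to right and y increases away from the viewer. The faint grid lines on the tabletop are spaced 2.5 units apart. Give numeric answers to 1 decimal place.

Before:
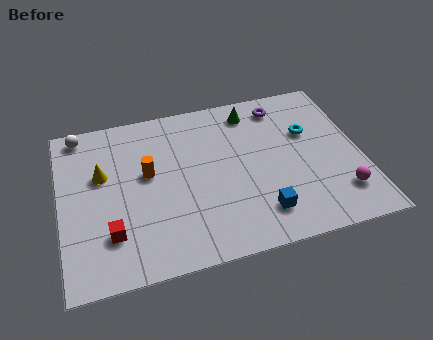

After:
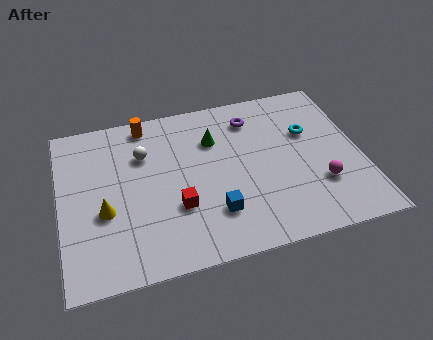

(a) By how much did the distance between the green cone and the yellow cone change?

-1.2

The distance was about 6.8 in the first image and 5.6 in the second, so they moved 1.2 units closer together.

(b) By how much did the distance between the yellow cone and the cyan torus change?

+0.3

The distance was about 8.8 in the first image and 9.1 in the second, so they moved 0.3 units further apart.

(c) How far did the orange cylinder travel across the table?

2.8

The orange cylinder was near (3.7, 5.1) before and (3.8, 7.9) after, so it travelled √(0.1² + 2.8²) ≈ 2.8 units.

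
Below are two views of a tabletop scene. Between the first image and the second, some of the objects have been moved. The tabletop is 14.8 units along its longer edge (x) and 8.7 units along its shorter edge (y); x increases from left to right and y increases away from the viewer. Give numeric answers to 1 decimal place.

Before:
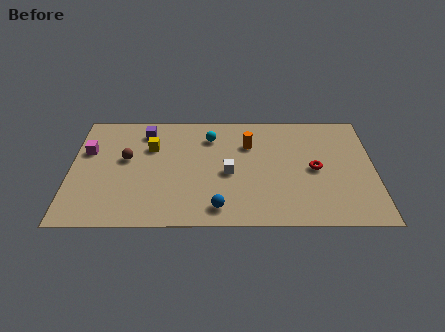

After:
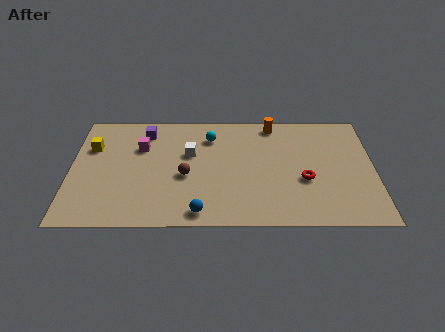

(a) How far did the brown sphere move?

3.2

The brown sphere was near (2.7, 5.0) before and (5.6, 3.7) after, so it travelled √(2.9² + 1.3²) ≈ 3.2 units.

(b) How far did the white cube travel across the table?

2.4

From (7.7, 3.9) to (5.8, 5.4), the white cube covered √(1.9² + 1.5²) ≈ 2.4 units.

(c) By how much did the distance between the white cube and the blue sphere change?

+1.8

The distance was about 2.6 in the first image and 4.4 in the second, so they moved 1.8 units further apart.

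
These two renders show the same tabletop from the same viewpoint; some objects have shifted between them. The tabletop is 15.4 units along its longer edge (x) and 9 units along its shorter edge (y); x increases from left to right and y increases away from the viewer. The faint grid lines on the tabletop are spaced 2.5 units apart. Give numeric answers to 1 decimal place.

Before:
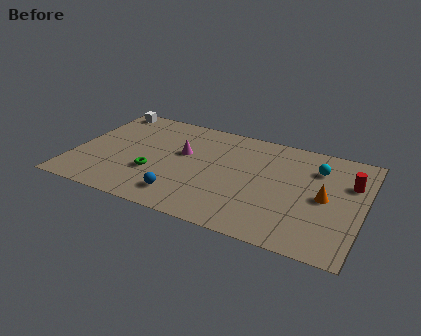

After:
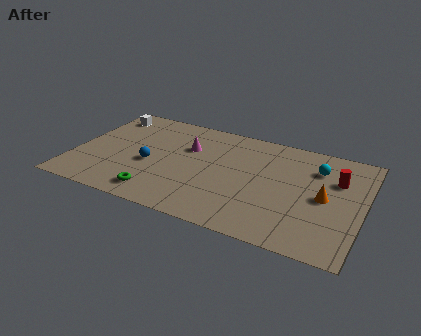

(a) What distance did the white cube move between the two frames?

0.6

The white cube moved from about (1.1, 8.1) to (1.2, 7.5), a distance of √(0.1² + 0.6²) ≈ 0.6.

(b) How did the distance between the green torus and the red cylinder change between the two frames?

-0.4

The distance was about 10.6 in the first image and 10.2 in the second, so they moved 0.4 units closer together.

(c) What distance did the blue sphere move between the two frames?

2.9

The blue sphere moved from about (6.1, 1.7) to (4.1, 3.8), a distance of √(2.0² + 2.1²) ≈ 2.9.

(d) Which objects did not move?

the orange cone and the cyan sphere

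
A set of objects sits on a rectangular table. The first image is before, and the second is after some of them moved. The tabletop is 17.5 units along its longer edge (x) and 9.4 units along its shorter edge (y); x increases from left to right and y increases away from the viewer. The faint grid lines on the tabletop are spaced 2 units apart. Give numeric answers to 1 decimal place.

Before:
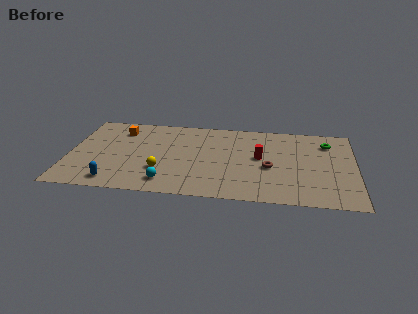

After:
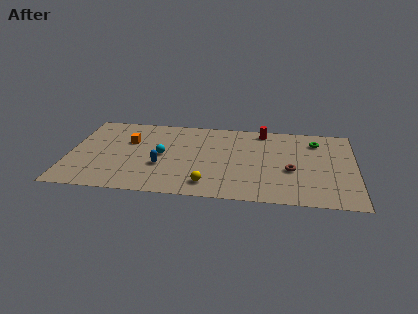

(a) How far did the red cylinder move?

3.2

From (11.7, 5.1) to (11.8, 8.3), the red cylinder covered √(0.1² + 3.2²) ≈ 3.2 units.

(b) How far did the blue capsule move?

3.5

The blue capsule moved from about (2.9, 1.3) to (5.7, 3.4), a distance of √(2.8² + 2.1²) ≈ 3.5.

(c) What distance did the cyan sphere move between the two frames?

3.1

From (6.1, 1.6) to (5.7, 4.7), the cyan sphere covered √(0.4² + 3.1²) ≈ 3.1 units.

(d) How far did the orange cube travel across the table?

1.4

The orange cube was near (3.0, 7.4) before and (3.6, 6.1) after, so it travelled √(0.6² + 1.3²) ≈ 1.4 units.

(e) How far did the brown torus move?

1.3

From (12.3, 4.0) to (13.6, 3.8), the brown torus covered √(1.3² + 0.2²) ≈ 1.3 units.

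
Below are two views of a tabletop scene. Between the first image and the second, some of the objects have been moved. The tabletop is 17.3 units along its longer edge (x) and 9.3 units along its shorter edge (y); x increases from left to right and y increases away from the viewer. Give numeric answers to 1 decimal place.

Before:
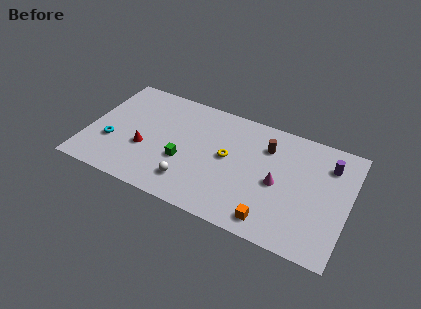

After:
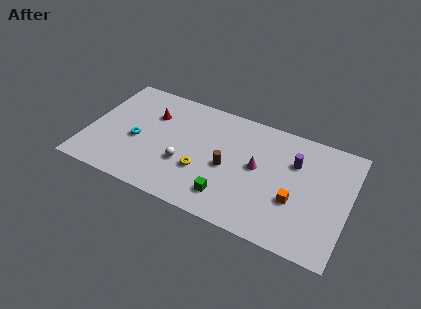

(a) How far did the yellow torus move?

2.3

The yellow torus moved from about (9.3, 5.0) to (7.8, 3.2), a distance of √(1.5² + 1.8²) ≈ 2.3.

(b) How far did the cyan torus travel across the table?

1.8

From (1.7, 3.2) to (3.3, 4.0), the cyan torus covered √(1.6² + 0.8²) ≈ 1.8 units.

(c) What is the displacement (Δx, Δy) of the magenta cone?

(-1.4, 0.7)

From the two frames, the magenta cone sits at roughly (12.7, 4.3) before and (11.3, 5.0) after.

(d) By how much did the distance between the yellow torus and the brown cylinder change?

-1.2

They were about 3.1 units apart before and 1.9 after — 1.2 units closer together.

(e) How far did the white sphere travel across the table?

1.4

The white sphere was near (7.1, 2.0) before and (6.6, 3.3) after, so it travelled √(0.5² + 1.3²) ≈ 1.4 units.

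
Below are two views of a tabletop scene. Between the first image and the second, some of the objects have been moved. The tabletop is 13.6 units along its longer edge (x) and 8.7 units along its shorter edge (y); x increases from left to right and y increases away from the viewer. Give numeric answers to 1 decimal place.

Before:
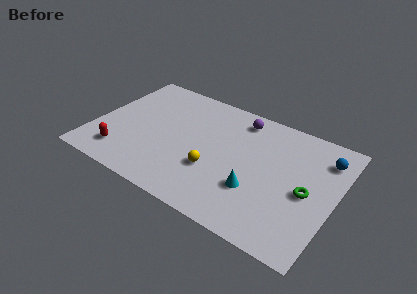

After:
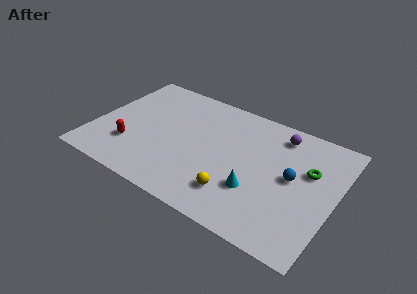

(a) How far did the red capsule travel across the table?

0.9

The red capsule moved from about (1.9, 1.7) to (2.3, 2.5), a distance of √(0.4² + 0.8²) ≈ 0.9.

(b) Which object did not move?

the cyan cone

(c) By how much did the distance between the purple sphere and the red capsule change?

+1.0

Before: roughly 8.2 units apart; after: 9.2. That's 1.0 units further apart.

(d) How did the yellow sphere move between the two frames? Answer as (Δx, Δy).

(1.4, -1.0)

The yellow sphere started near (7.0, 3.0) and ended near (8.4, 2.0).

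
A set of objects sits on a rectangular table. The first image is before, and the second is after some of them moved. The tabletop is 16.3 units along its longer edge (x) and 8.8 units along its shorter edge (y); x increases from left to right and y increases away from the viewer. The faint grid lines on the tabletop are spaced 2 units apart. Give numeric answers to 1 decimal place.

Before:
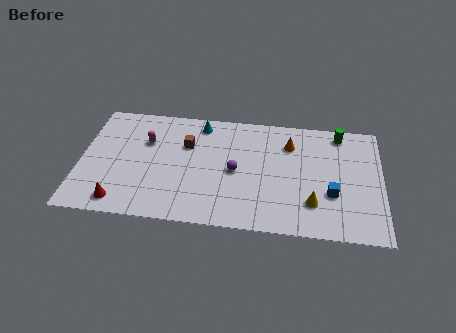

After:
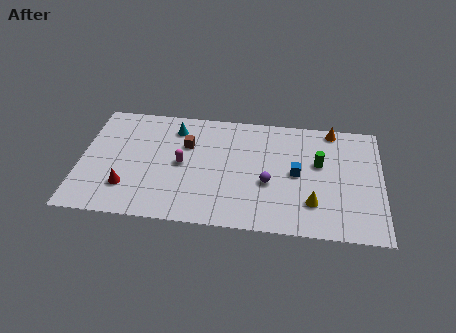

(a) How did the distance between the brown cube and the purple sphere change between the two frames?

+1.9

Before: roughly 3.2 units apart; after: 5.1. That's 1.9 units further apart.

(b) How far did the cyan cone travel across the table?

1.5

The cyan cone moved from about (6.4, 7.6) to (5.0, 7.1), a distance of √(1.4² + 0.5²) ≈ 1.5.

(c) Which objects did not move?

the brown cube and the yellow cone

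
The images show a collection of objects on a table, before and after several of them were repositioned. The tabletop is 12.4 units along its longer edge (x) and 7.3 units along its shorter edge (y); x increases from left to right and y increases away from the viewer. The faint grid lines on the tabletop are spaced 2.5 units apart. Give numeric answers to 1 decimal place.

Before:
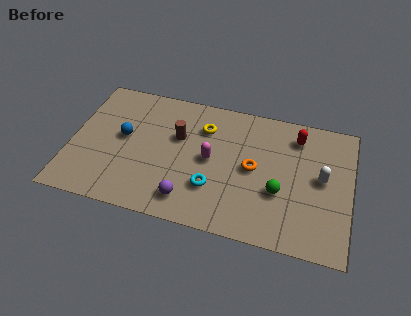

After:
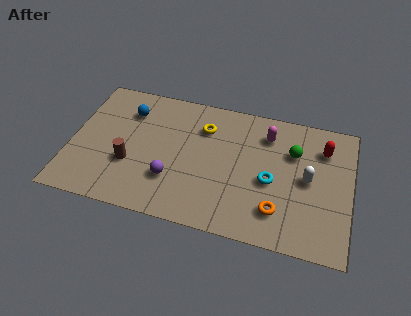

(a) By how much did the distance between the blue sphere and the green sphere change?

+0.3

They were about 7.1 units apart before and 7.4 after — 0.3 units further apart.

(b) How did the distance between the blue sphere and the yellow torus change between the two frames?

-0.4

Before: roughly 3.8 units apart; after: 3.4. That's 0.4 units closer together.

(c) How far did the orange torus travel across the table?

2.3

The orange torus moved from about (8.1, 3.7) to (9.3, 1.7), a distance of √(1.2² + 2.0²) ≈ 2.3.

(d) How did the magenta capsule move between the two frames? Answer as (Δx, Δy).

(2.4, 2.0)

The magenta capsule was at about (6.2, 3.7) and moved to about (8.6, 5.7).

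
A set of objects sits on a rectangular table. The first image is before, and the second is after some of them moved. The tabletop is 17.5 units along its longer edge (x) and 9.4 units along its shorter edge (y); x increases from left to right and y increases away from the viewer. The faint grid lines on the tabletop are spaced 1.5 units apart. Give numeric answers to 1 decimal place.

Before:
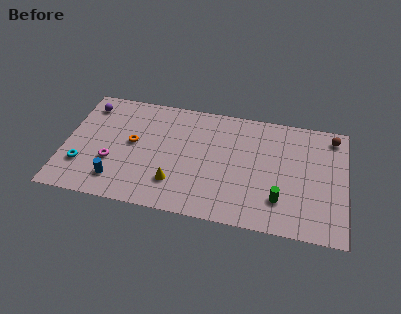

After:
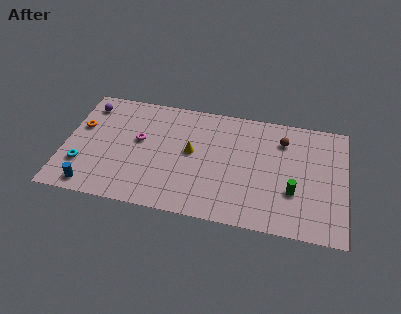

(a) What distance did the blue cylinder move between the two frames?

1.7

The blue cylinder was near (3.4, 1.9) before and (1.9, 1.1) after, so it travelled √(1.5² + 0.8²) ≈ 1.7 units.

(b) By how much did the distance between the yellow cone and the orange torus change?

+3.1

They were about 3.9 units apart before and 7.0 after — 3.1 units further apart.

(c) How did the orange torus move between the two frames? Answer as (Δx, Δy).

(-3.3, 0.7)

The orange torus started near (4.2, 5.1) and ended near (0.9, 5.8).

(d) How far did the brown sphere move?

3.2

The brown sphere was near (16.6, 8.1) before and (13.5, 7.2) after, so it travelled √(3.1² + 0.9²) ≈ 3.2 units.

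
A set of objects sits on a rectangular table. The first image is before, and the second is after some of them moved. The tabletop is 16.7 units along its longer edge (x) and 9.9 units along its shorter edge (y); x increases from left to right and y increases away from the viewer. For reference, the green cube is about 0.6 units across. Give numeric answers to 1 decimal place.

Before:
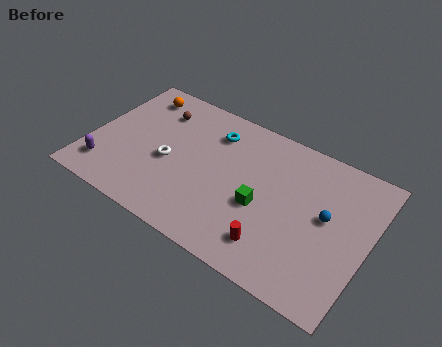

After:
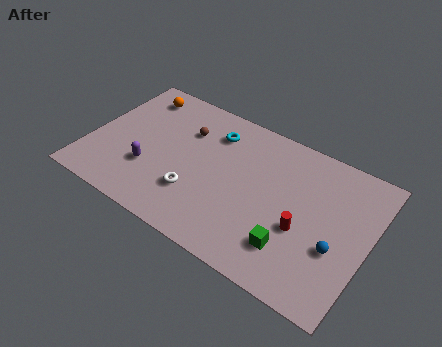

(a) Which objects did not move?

the cyan torus and the orange sphere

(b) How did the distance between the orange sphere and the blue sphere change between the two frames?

+1.3

The distance was about 12.4 in the first image and 13.7 in the second, so they moved 1.3 units further apart.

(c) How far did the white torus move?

2.4

The white torus was near (4.8, 4.3) before and (6.7, 2.9) after, so it travelled √(1.9² + 1.4²) ≈ 2.4 units.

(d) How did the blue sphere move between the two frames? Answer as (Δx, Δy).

(0.8, -1.7)

The blue sphere started near (14.2, 5.4) and ended near (15.0, 3.7).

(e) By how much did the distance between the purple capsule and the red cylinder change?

-1.1

Before: roughly 10.3 units apart; after: 9.2. That's 1.1 units closer together.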